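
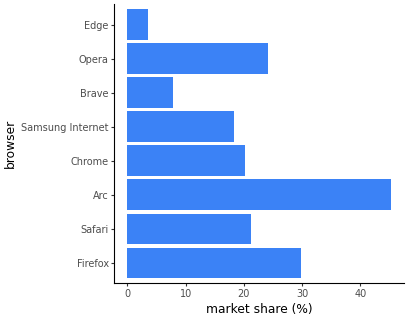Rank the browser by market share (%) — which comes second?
Top 3: Arc ≈ 45, Firefox ≈ 30, Opera ≈ 25.

Firefox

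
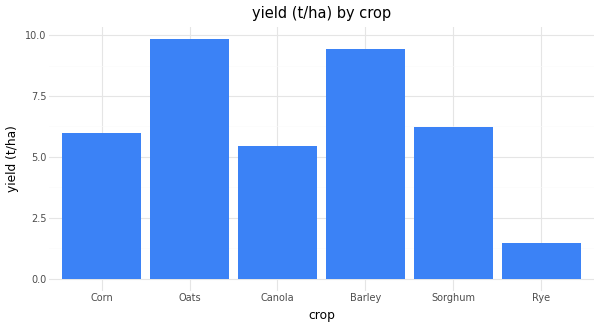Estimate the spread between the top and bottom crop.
≈ 9

Max Oats ≈ 10, min Rye ≈ 1; range ≈ 9.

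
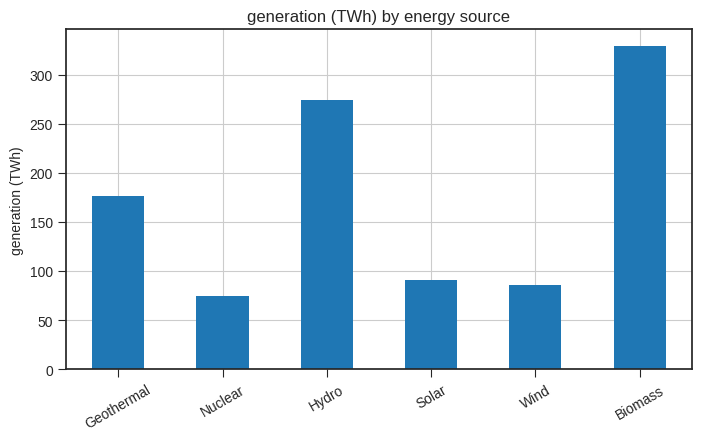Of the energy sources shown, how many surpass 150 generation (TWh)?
Above 150: Geothermal, Hydro, Biomass.

3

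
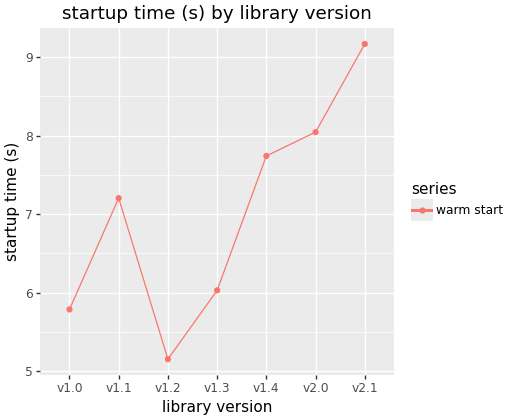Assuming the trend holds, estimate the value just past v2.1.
≈ 9.75

Last three: 7.5, 8.0, 9.0 → slope ≈ 0.75/step → next ≈ 9.75.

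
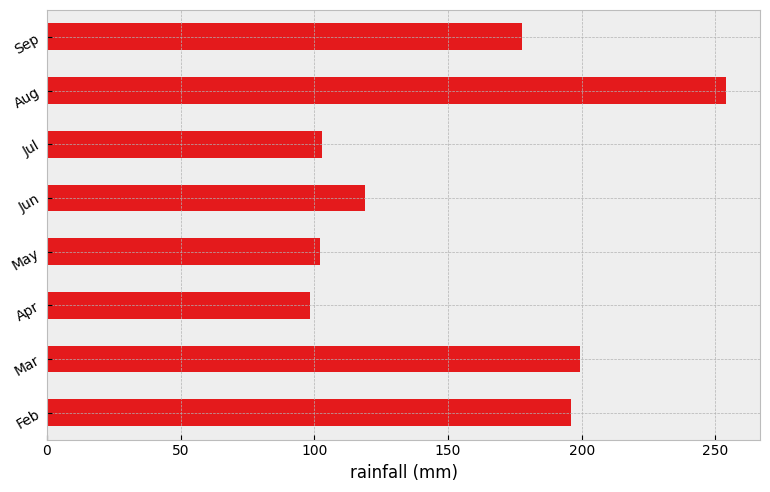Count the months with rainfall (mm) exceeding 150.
Above 150: Feb, Mar, Aug, Sep.

4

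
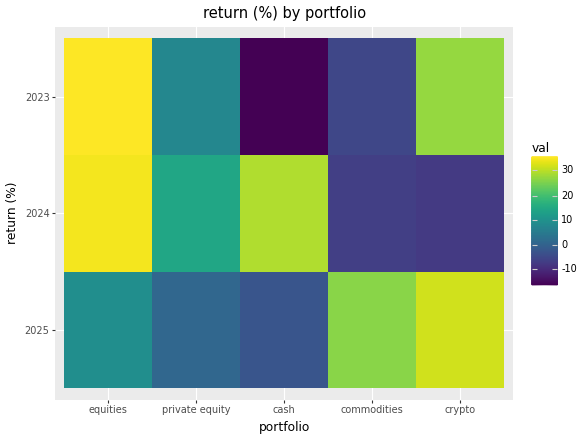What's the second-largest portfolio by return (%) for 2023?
crypto

Top 3 for 2023: equities ≈ 35, crypto ≈ 25, private equity ≈ 10.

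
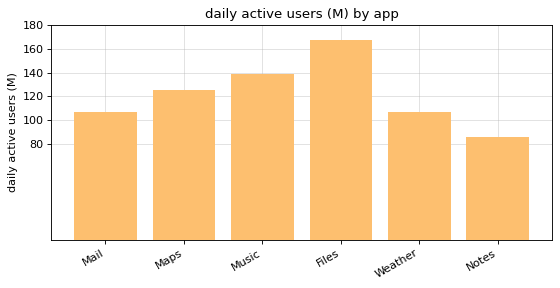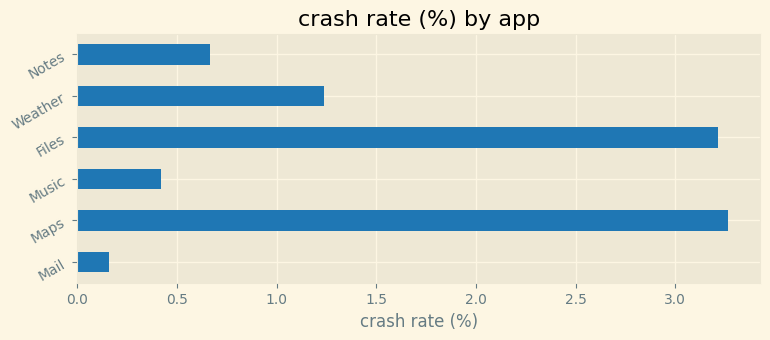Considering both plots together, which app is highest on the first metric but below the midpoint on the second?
Chart 2 median crash rate (%) ≈ 1; below-median apps: Mail, Music, Notes. Among those, Music has the highest daily active users (M) (≈ 140).

Music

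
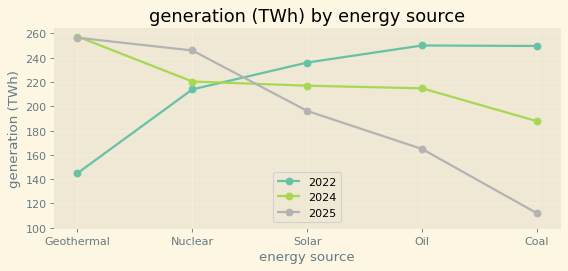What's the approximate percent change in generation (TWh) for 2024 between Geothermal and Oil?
≈ -15.4%

Geothermal ≈ 260, Oil ≈ 220; (220 − 260) / 260 ≈ -15.4%.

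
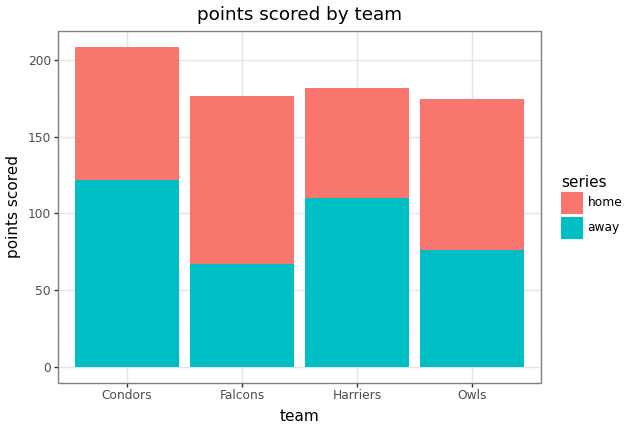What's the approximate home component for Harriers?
≈ 60

home top ≈ 180, bottom ≈ 120; segment ≈ 60.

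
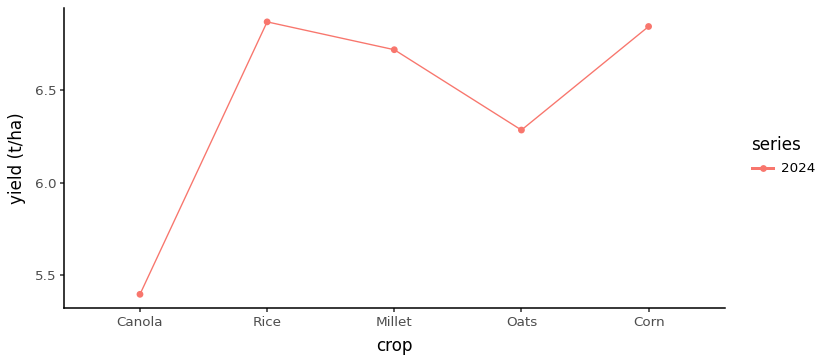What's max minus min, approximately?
Max Rice ≈ 6.8, min Canola ≈ 5.4; range ≈ 1.4.

≈ 1.4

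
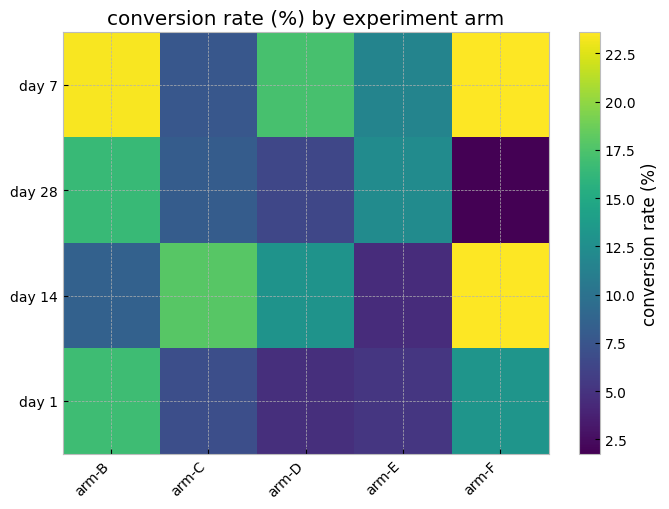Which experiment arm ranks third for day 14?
arm-D

Top 4 for day 14: arm-F ≈ 24, arm-C ≈ 18, arm-D ≈ 14, arm-B ≈ 8.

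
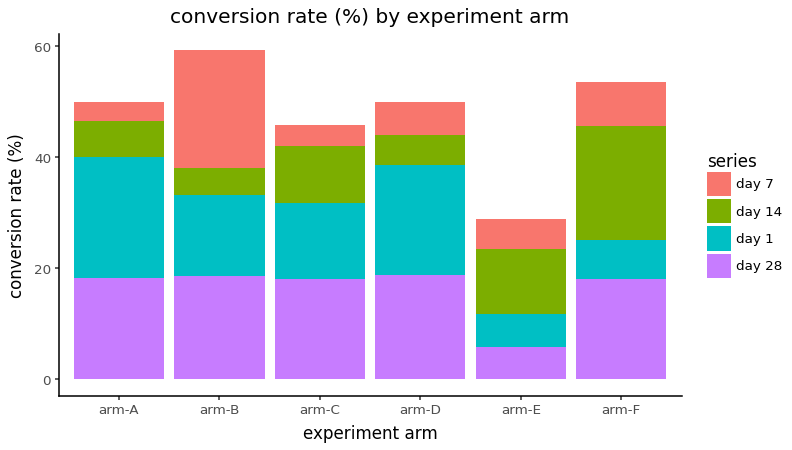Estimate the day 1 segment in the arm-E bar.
day 1 top ≈ 10, bottom ≈ 5; segment ≈ 5.

≈ 5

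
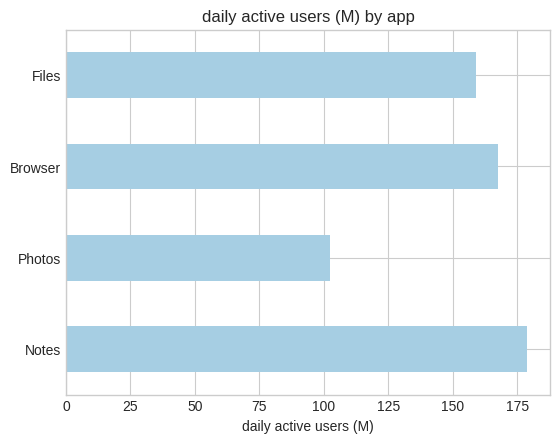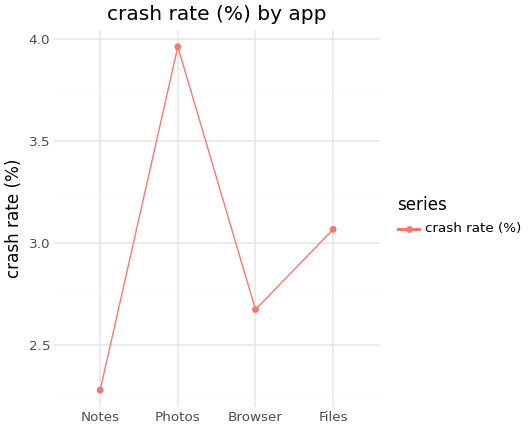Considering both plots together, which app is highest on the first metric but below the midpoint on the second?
Notes

Chart 2 median crash rate (%) ≈ 3; below-median apps: Notes, Browser. Among those, Notes has the highest daily active users (M) (≈ 180).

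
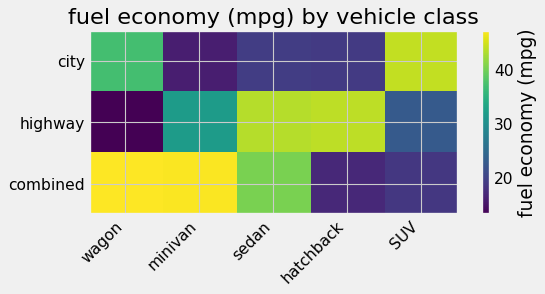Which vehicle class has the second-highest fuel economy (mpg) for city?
wagon

Top 3 for city: SUV ≈ 45, wagon ≈ 35, sedan ≈ 20.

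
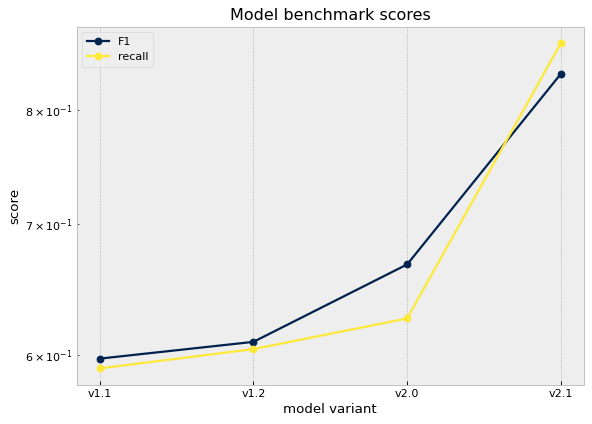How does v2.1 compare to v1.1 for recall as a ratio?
≈ 1.42×

v2.1 ≈ 0.85, v1.1 ≈ 0.60; 0.85/0.60 ≈ 1.42.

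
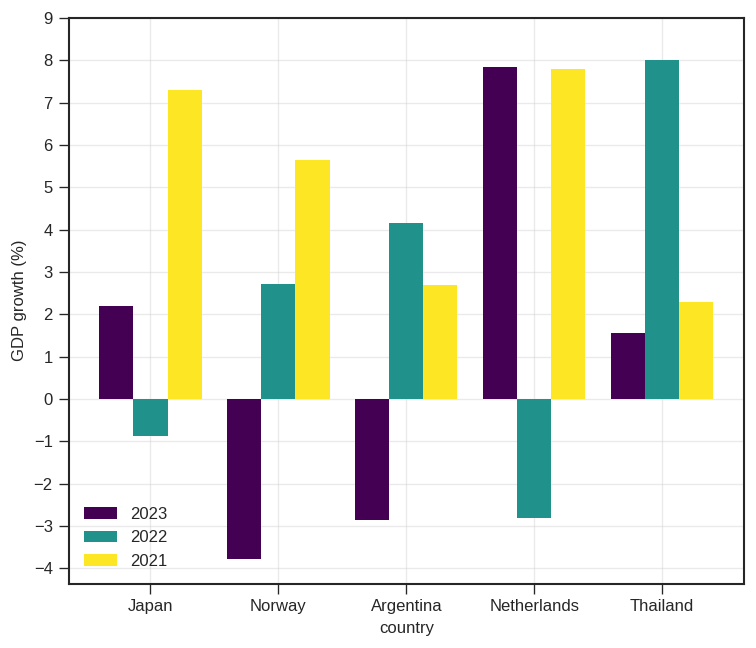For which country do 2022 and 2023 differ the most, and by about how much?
Netherlands, ≈ 11 %

Netherlands: 2022 ≈ -3, 2023 ≈ 8 → gap ≈ 11. Next-largest (Argentina) is only ≈ 7.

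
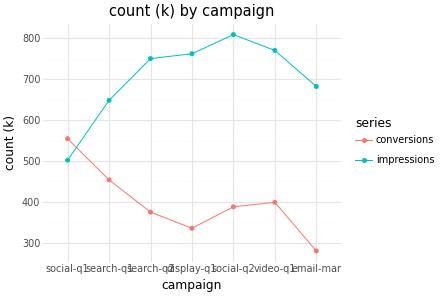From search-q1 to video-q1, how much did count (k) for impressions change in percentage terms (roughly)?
search-q1 ≈ 650, video-q1 ≈ 750; (750 − 650) / 650 ≈ +15.4%.

≈ +15.4%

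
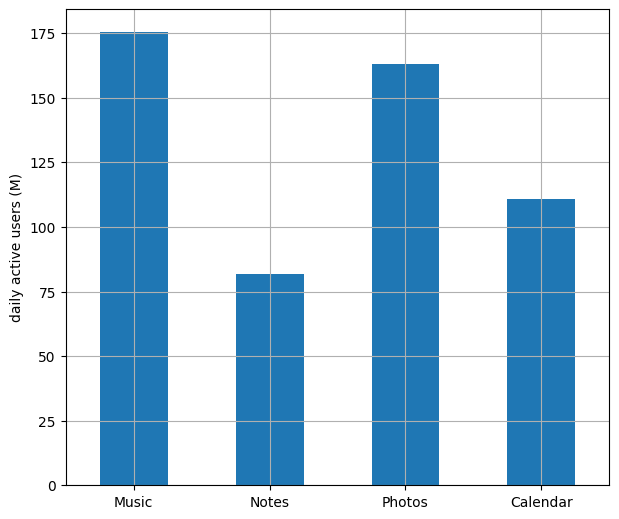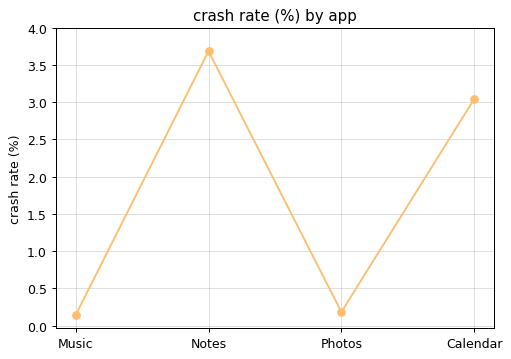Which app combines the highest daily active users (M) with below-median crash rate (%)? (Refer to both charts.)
Chart 2 median crash rate (%) ≈ 1.5; below-median apps: Music, Photos. Among those, Music has the highest daily active users (M) (≈ 180).

Music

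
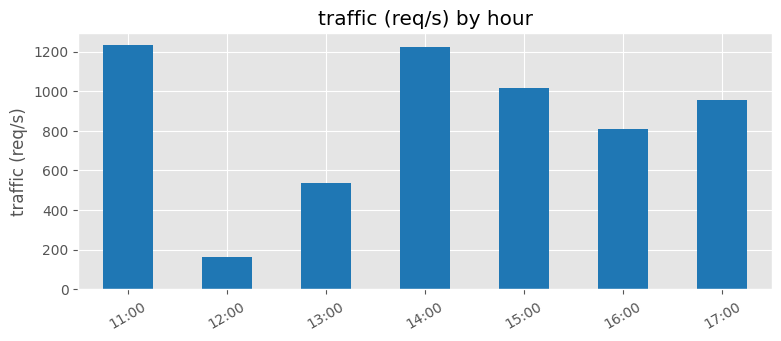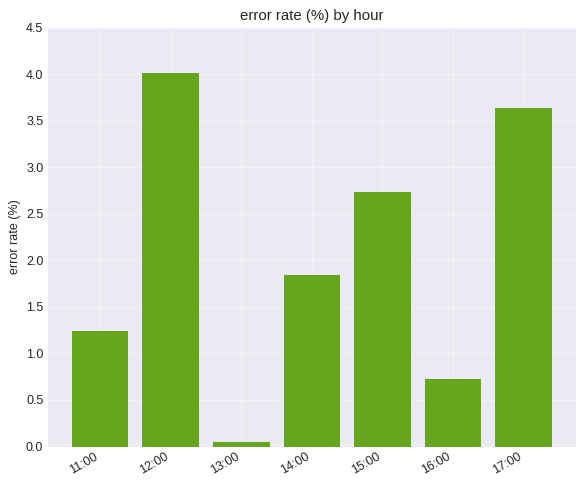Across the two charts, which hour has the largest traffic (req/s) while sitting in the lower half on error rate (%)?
Chart 2 median error rate (%) ≈ 2; below-median hours: 11:00, 13:00, 16:00. Among those, 11:00 has the highest traffic (req/s) (≈ 1200).

11:00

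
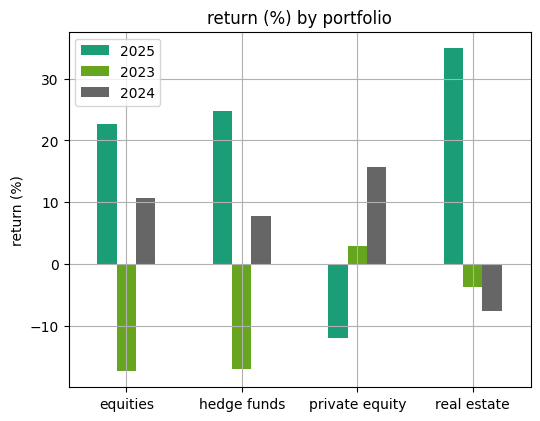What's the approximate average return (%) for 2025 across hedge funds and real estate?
≈ 30

(25 + 35) / 2 ≈ 30.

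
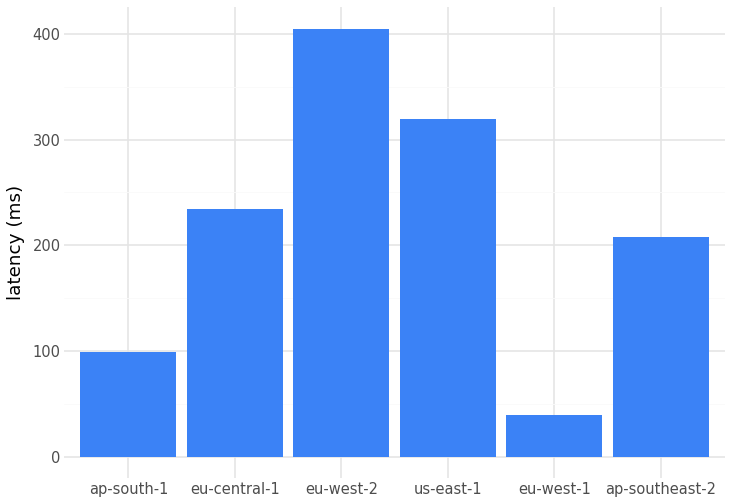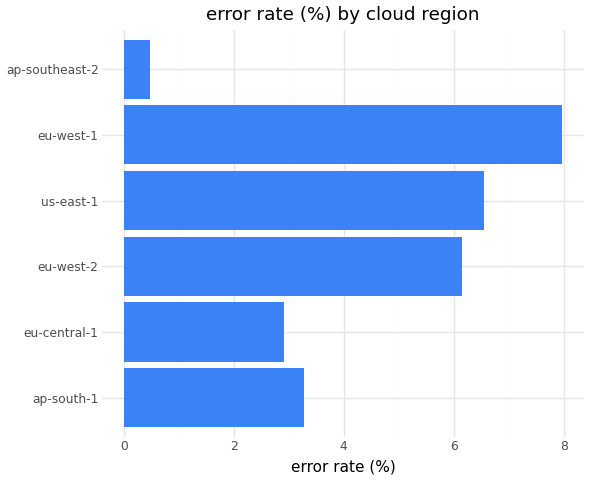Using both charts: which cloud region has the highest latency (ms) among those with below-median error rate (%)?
Chart 2 median error rate (%) ≈ 5; below-median cloud regions: ap-south-1, eu-central-1, ap-southeast-2. Among those, eu-central-1 has the highest latency (ms) (≈ 250).

eu-central-1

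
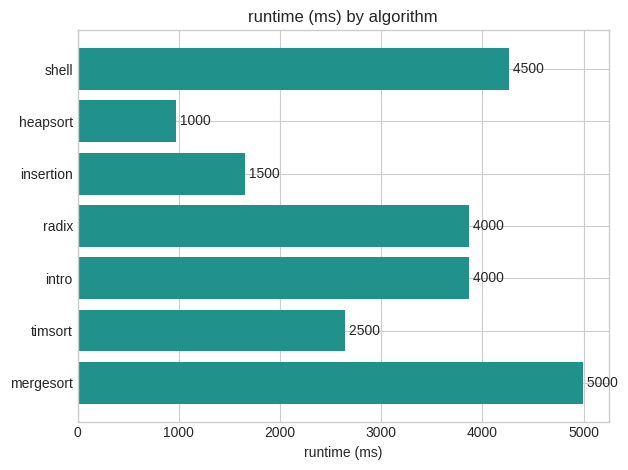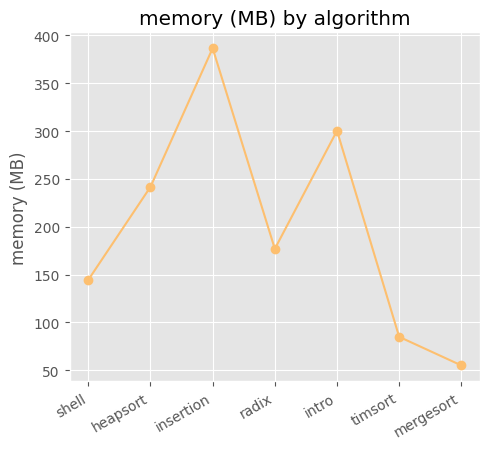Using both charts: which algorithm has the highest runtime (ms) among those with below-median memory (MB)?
mergesort

Chart 2 median memory (MB) ≈ 200; below-median algorithms: shell, timsort, mergesort. Among those, mergesort has the highest runtime (ms) (≈ 5000).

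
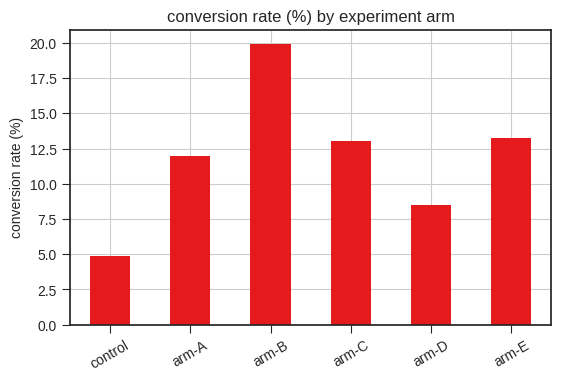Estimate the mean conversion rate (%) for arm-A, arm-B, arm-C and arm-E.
(12 + 20 + 14 + 14) / 4 ≈ 15.

≈ 15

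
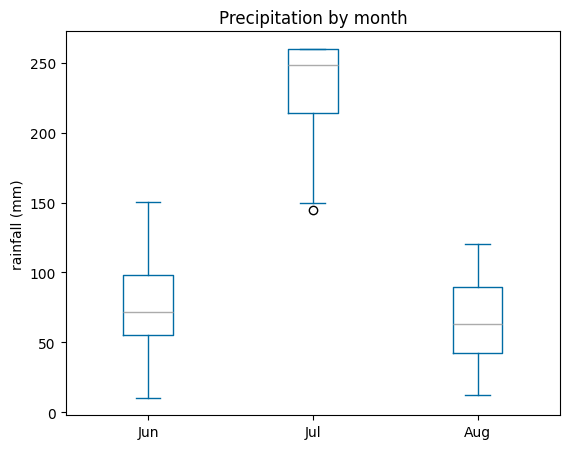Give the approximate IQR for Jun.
Q3 ≈ 100, Q1 ≈ 60; IQR ≈ 40.

≈ 40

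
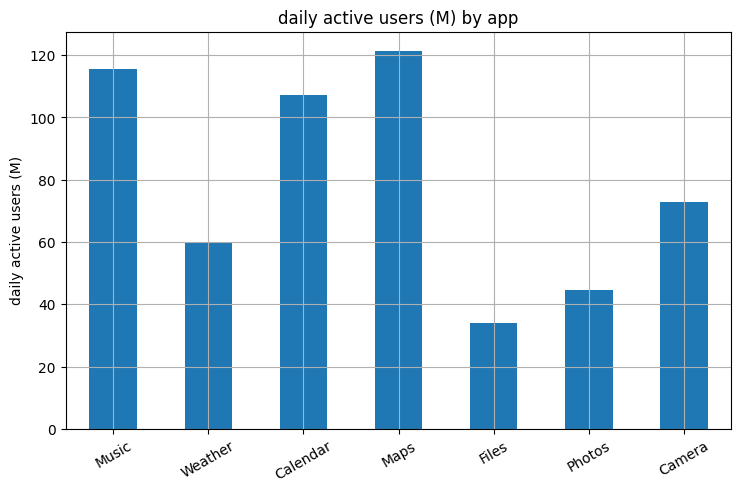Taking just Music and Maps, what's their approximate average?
≈ 120

(120 + 120) / 2 ≈ 120.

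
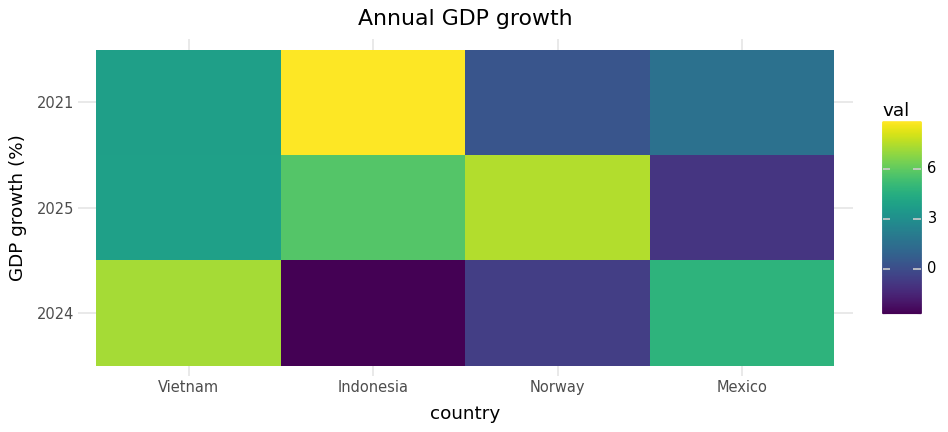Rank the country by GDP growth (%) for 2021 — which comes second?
Top 3 for 2021: Indonesia ≈ 9, Vietnam ≈ 4, Mexico ≈ 2.

Vietnam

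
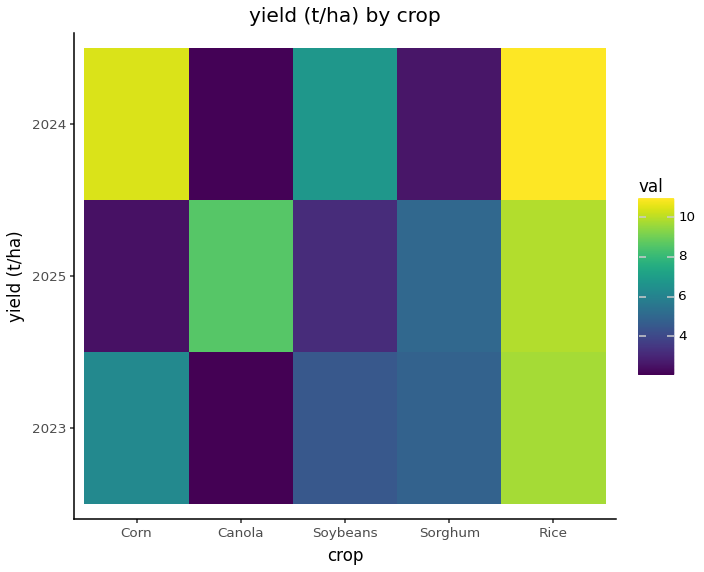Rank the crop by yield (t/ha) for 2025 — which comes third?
Top 4 for 2025: Rice ≈ 10, Canola ≈ 9, Sorghum ≈ 5, Soybeans ≈ 3.

Sorghum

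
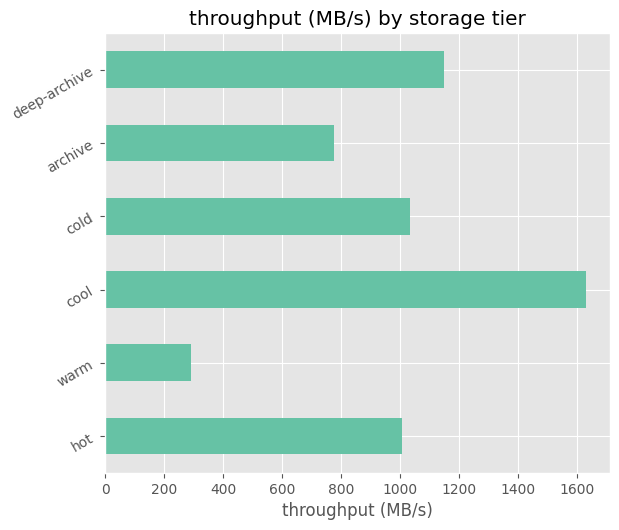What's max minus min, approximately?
≈ 1400

Max cool ≈ 1600, min warm ≈ 200; range ≈ 1400.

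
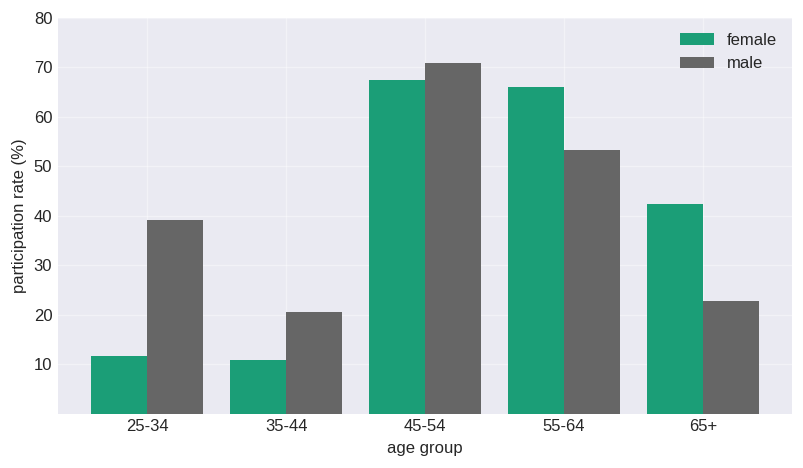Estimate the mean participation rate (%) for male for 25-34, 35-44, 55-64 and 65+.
≈ 32

(40 + 20 + 50 + 20) / 4 ≈ 32.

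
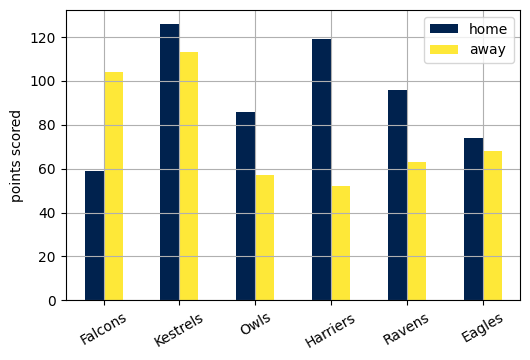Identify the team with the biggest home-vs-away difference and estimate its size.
Harriers, ≈ 60

Harriers: home ≈ 120, away ≈ 60 → gap ≈ 60. Next-largest (Falcons) is only ≈ 40.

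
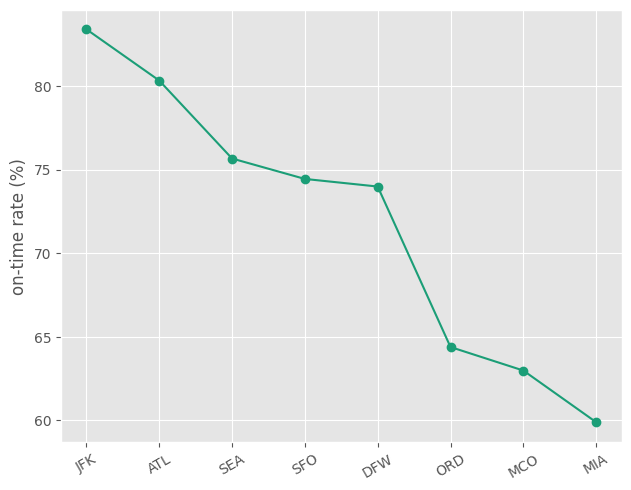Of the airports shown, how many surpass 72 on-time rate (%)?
Above 72: JFK, ATL, SEA, SFO, DFW.

5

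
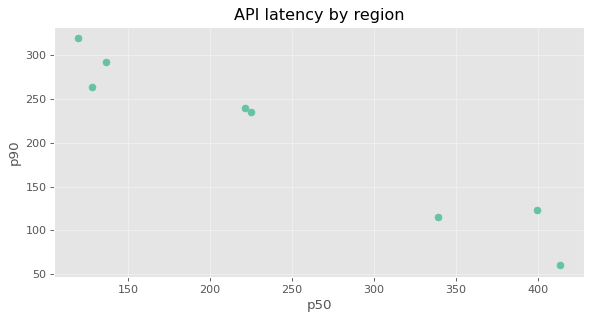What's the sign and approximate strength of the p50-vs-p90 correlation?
negative, strong

Points are negatively correlated; strong (|r| ≈ 1.0).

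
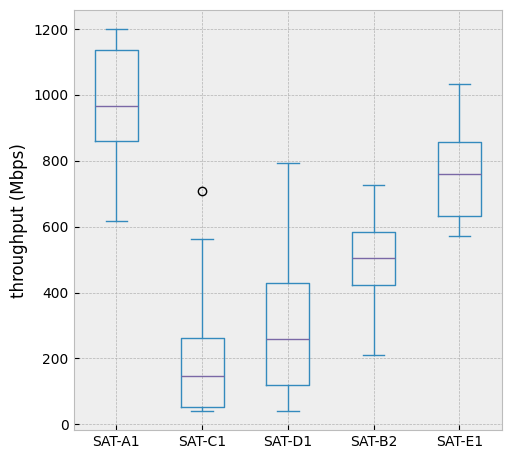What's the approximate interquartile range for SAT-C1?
Q3 ≈ 300, Q1 ≈ 100; IQR ≈ 200.

≈ 200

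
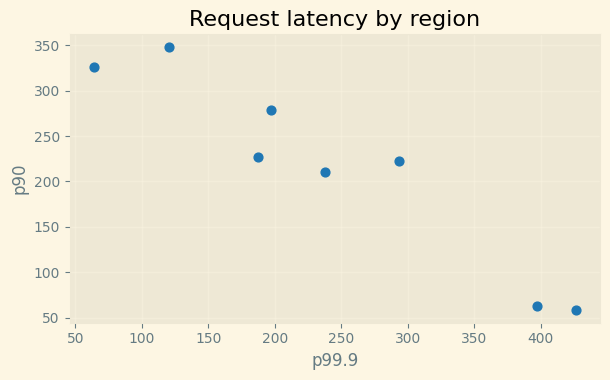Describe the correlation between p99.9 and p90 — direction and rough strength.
negative, strong

Points are negatively correlated; strong (|r| ≈ 1.0).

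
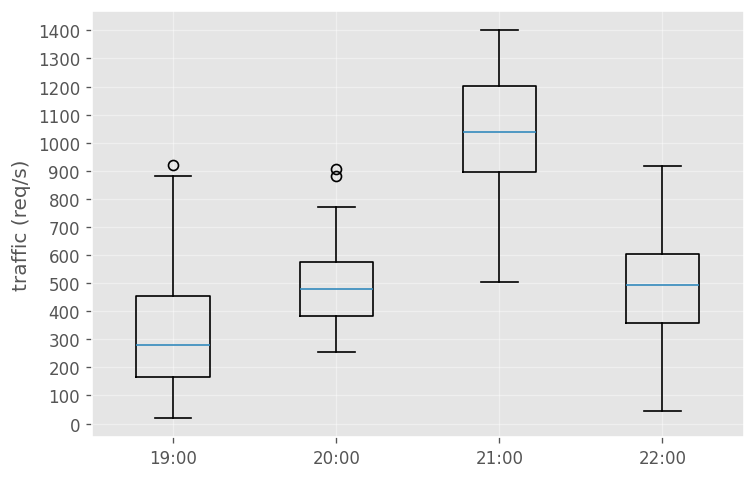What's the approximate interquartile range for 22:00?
≈ 200

Q3 ≈ 600, Q1 ≈ 400; IQR ≈ 200.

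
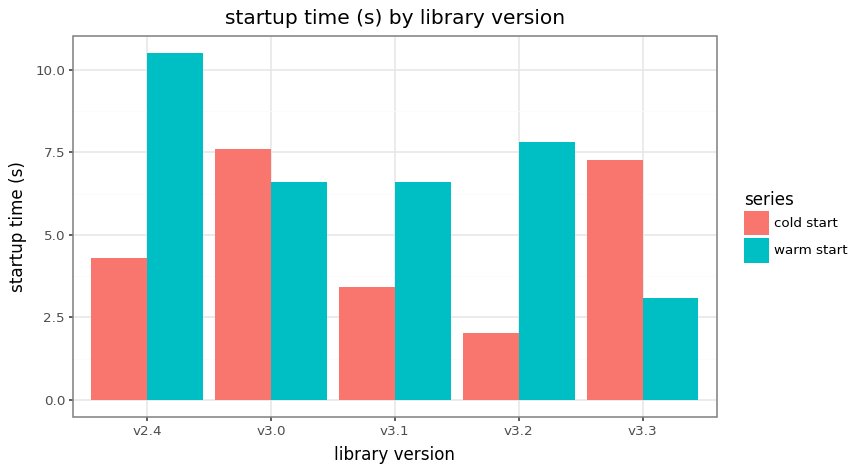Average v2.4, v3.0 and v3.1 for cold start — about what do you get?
(4 + 8 + 3) / 3 ≈ 5.

≈ 5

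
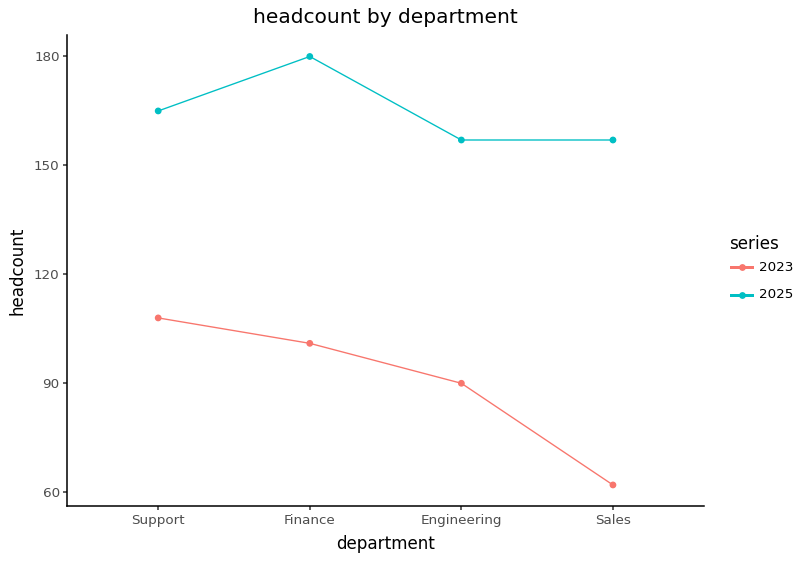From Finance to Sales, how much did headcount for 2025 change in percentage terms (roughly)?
Finance ≈ 180, Sales ≈ 160; (160 − 180) / 180 ≈ -11.1%.

≈ -11.1%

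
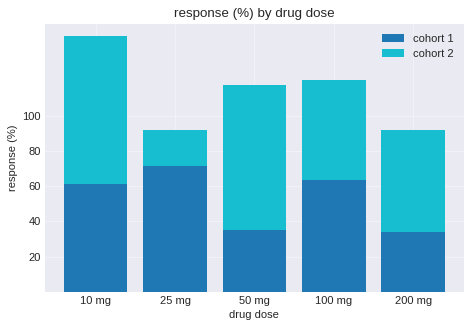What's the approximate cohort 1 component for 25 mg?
cohort 1 top ≈ 80, bottom ≈ 0; segment ≈ 80.

≈ 80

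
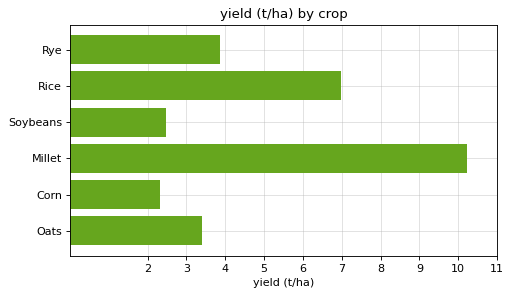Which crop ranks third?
Rye

Top 4: Millet ≈ 10, Rice ≈ 7, Rye ≈ 4, Oats ≈ 3.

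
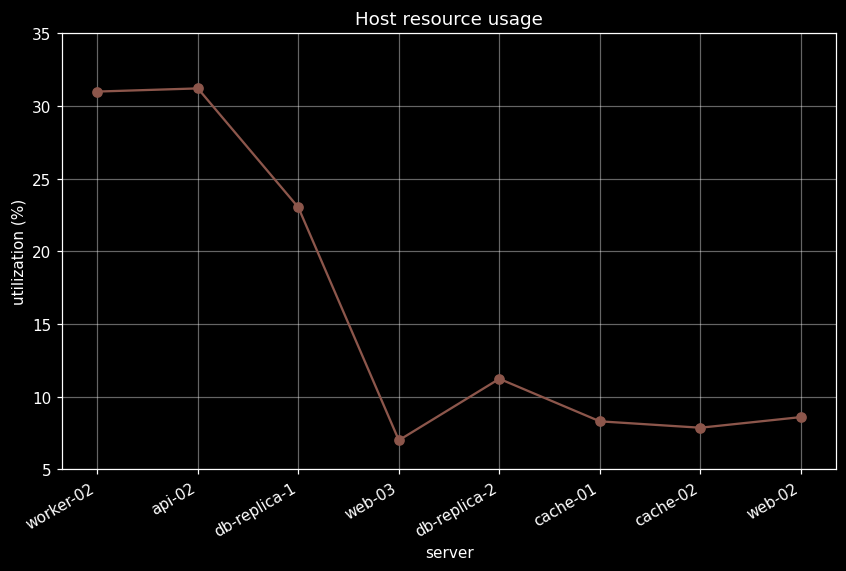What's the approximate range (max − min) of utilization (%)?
Max api-02 ≈ 30, min web-03 ≈ 5; range ≈ 25.

≈ 25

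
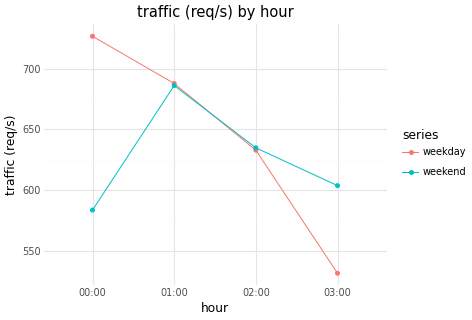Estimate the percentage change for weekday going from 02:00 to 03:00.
≈ -15.6%

02:00 ≈ 640, 03:00 ≈ 540; (540 − 640) / 640 ≈ -15.6%.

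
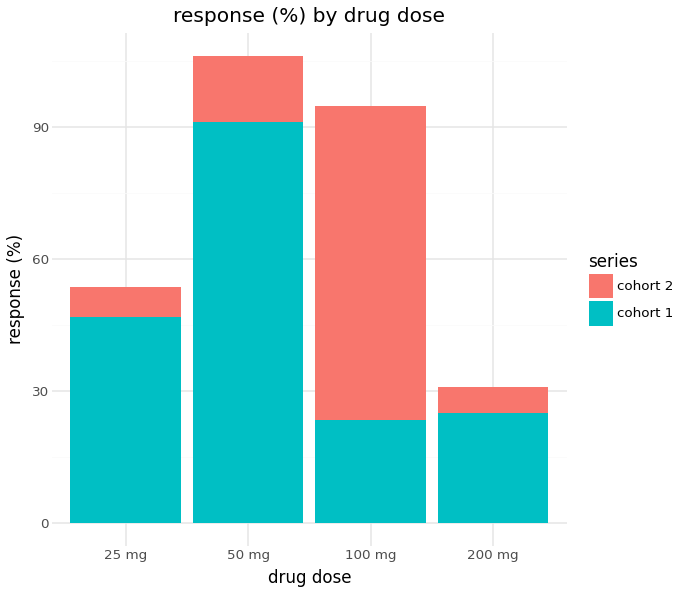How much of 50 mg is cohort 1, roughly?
cohort 1 top ≈ 90, bottom ≈ 0; segment ≈ 90.

≈ 90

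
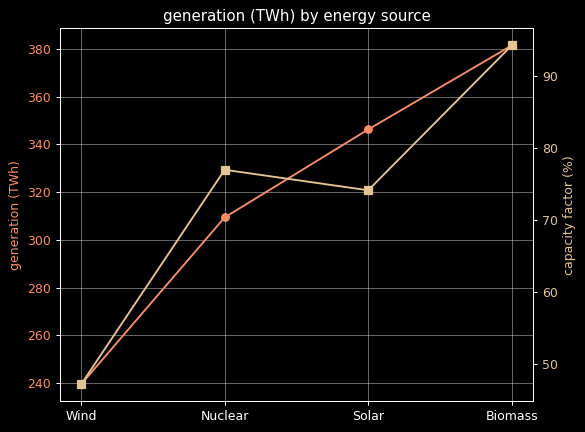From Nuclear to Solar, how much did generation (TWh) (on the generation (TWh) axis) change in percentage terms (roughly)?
Nuclear ≈ 300, Solar ≈ 340; (340 − 300) / 300 ≈ +13.3%.

≈ +13.3%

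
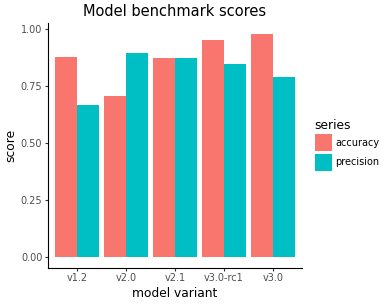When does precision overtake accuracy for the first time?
v1.2: precision ≈ 0.7 vs accuracy ≈ 0.9 (not yet); v2.0: precision ≈ 0.9 vs accuracy ≈ 0.7 (first crossover).

v2.0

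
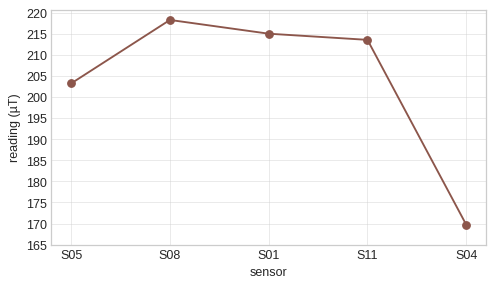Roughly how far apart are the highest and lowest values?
≈ 50

Max S08 ≈ 220, min S04 ≈ 170; range ≈ 50.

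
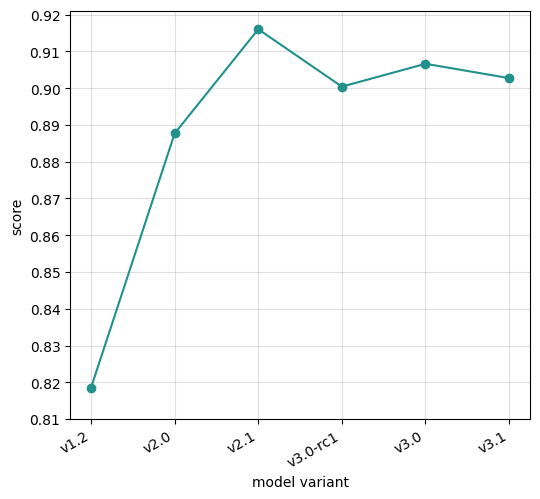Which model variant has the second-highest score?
v3.0

Top 3: v2.1 ≈ 0.92, v3.0 ≈ 0.91, v3.1 ≈ 0.90.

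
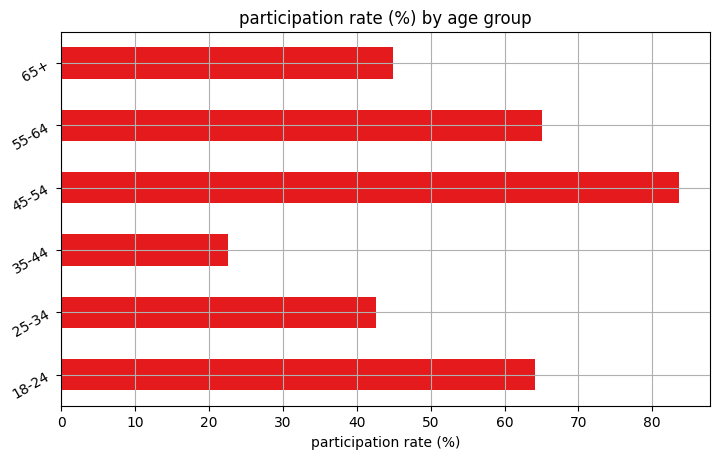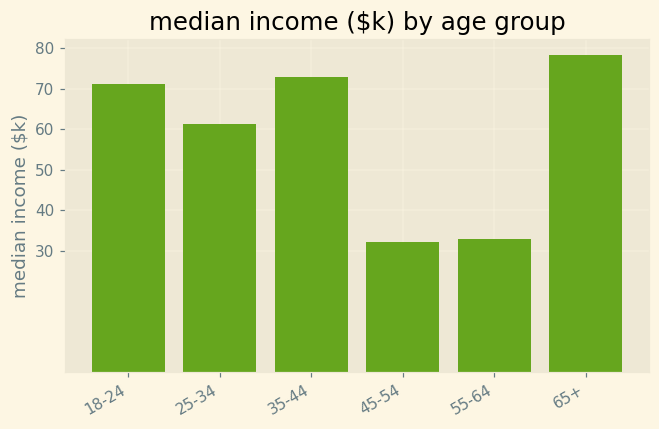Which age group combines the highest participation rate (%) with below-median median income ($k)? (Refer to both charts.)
Chart 2 median median income ($k) ≈ 70; below-median age groups: 25-34, 45-54, 55-64. Among those, 45-54 has the highest participation rate (%) (≈ 80).

45-54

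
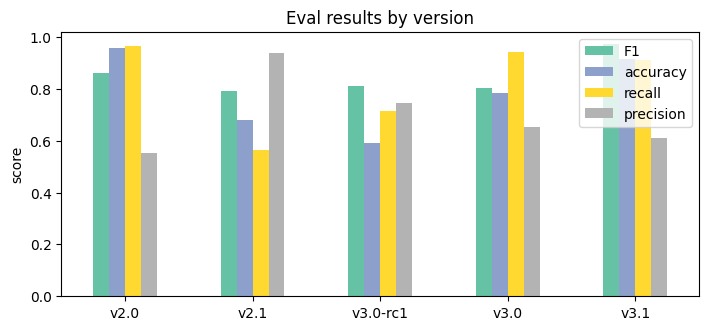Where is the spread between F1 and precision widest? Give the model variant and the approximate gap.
v3.1: F1 ≈ 1.0, precision ≈ 0.6 → gap ≈ 0.4. Next-largest (v2.0) is only ≈ 0.3.

v3.1, ≈ 0.4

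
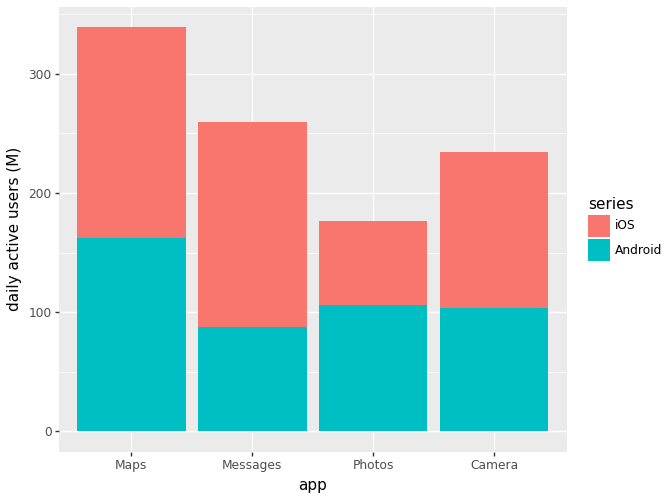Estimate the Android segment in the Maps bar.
≈ 150

Android top ≈ 150, bottom ≈ 0; segment ≈ 150.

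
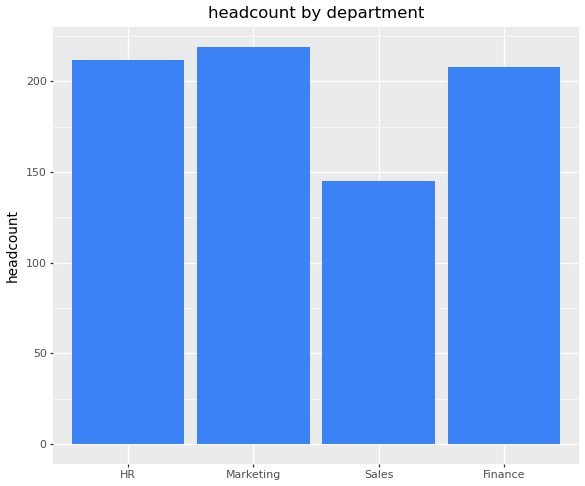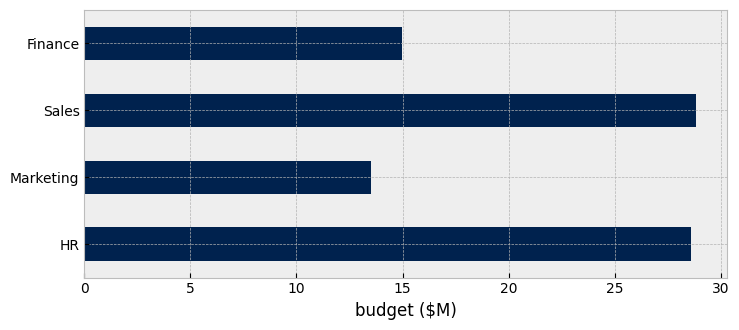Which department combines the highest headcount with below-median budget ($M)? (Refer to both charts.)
Chart 2 median budget ($M) ≈ 20; below-median departments: Marketing, Finance. Among those, Marketing has the highest headcount (≈ 225).

Marketing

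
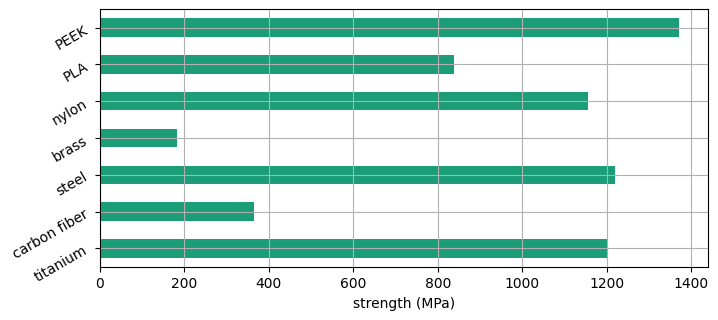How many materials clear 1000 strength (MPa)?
Above 1000: titanium, steel, nylon, PEEK.

4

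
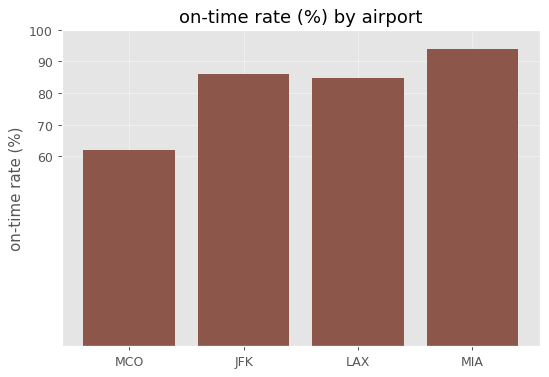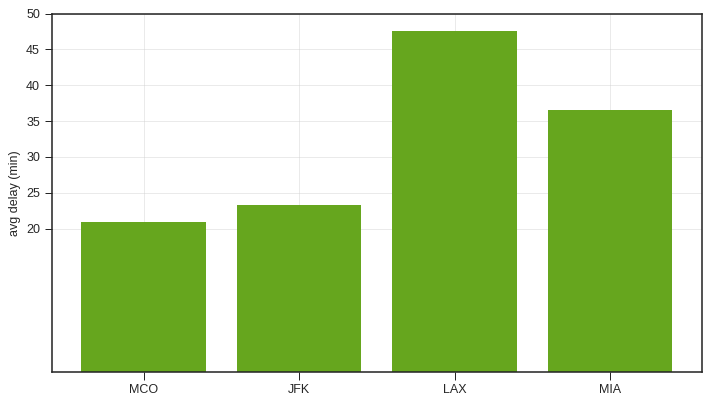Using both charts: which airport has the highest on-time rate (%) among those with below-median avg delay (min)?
Chart 2 median avg delay (min) ≈ 30; below-median airports: MCO, JFK. Among those, JFK has the highest on-time rate (%) (≈ 90).

JFK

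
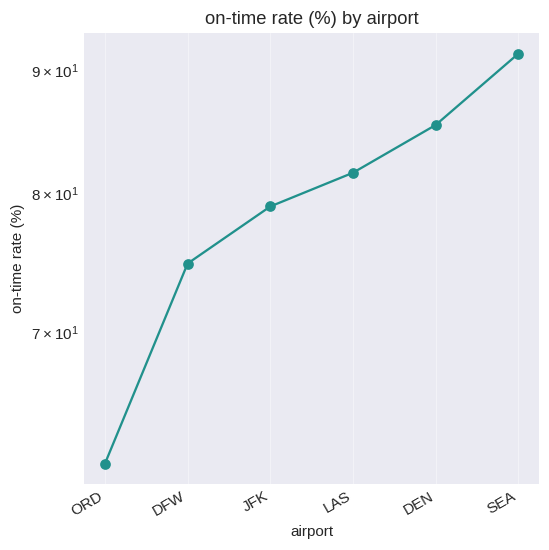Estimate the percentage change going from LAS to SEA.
≈ +12.5%

LAS ≈ 80, SEA ≈ 90; (90 − 80) / 80 ≈ +12.5%.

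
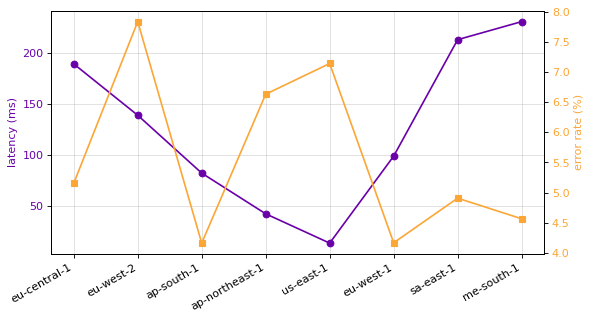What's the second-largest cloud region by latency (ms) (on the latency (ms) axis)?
Top 3 (on the latency (ms) axis): me-south-1 ≈ 240, sa-east-1 ≈ 220, eu-central-1 ≈ 180.

sa-east-1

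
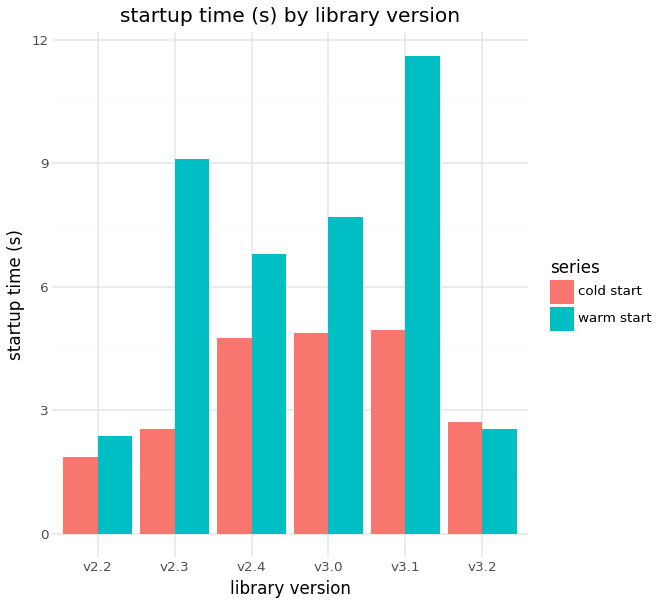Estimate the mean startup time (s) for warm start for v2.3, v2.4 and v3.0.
(9 + 7 + 8) / 3 ≈ 8.

≈ 8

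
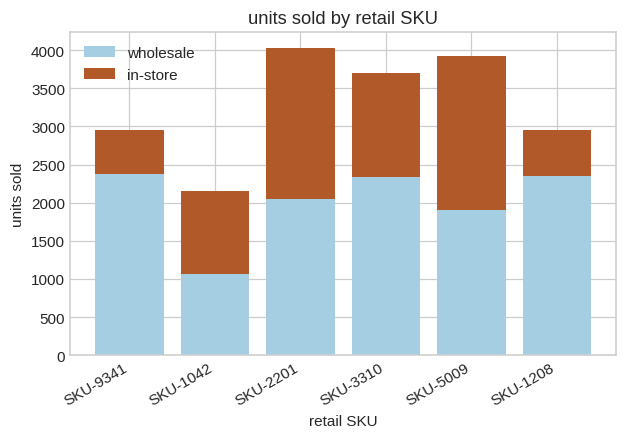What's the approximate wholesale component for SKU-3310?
≈ 2500

wholesale top ≈ 2500, bottom ≈ 0; segment ≈ 2500.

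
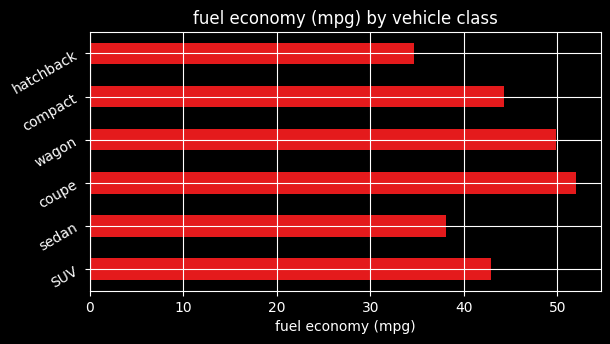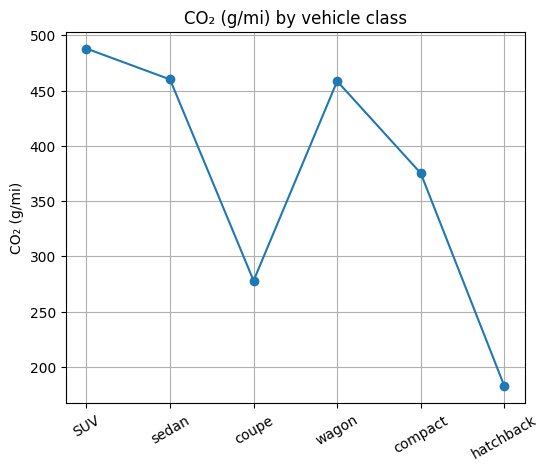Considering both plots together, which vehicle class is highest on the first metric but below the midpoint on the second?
coupe

Chart 2 median CO₂ (g/mi) ≈ 400; below-median vehicle classes: coupe, compact, hatchback. Among those, coupe has the highest fuel economy (mpg) (≈ 50).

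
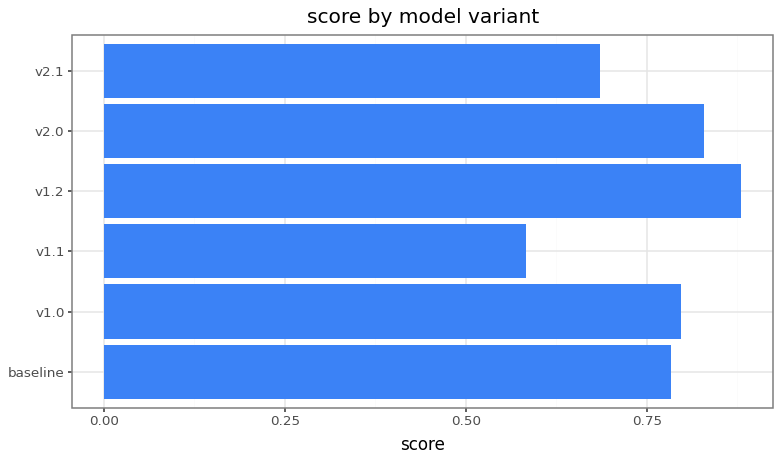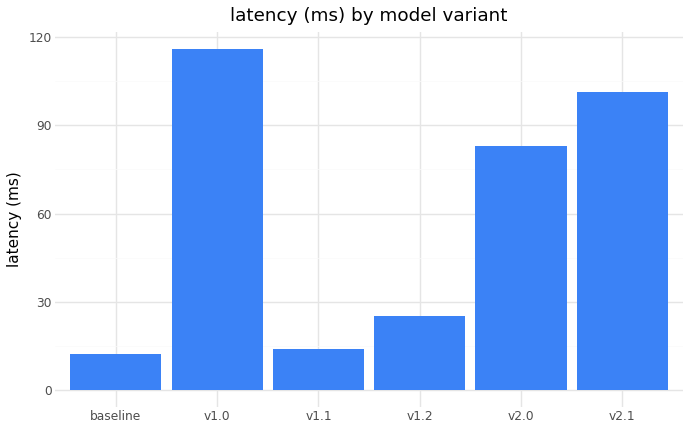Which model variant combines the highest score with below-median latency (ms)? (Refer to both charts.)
Chart 2 median latency (ms) ≈ 60; below-median model variants: baseline, v1.1, v1.2. Among those, v1.2 has the highest score (≈ 0.9).

v1.2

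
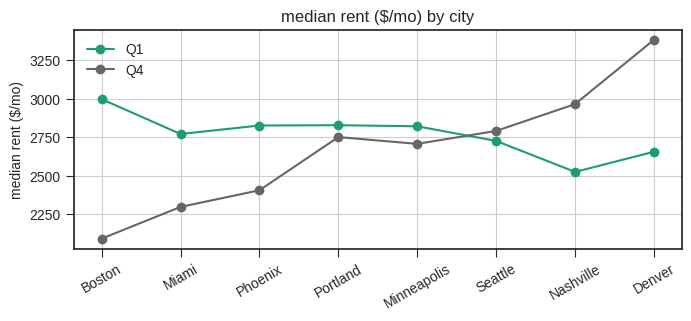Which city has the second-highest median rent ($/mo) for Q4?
Nashville

Top 3 for Q4: Denver ≈ 3400, Nashville ≈ 3000, Seattle ≈ 2800.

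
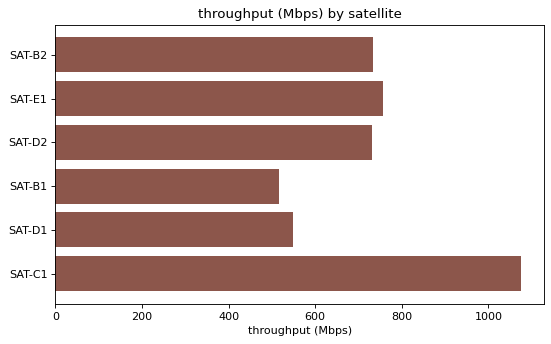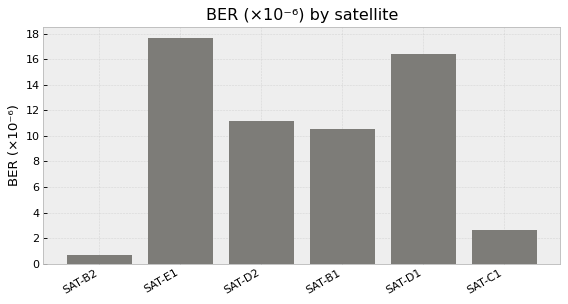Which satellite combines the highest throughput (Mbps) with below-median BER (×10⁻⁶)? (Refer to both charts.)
SAT-C1

Chart 2 median BER (×10⁻⁶) ≈ 10; below-median satellites: SAT-B2, SAT-B1, SAT-C1. Among those, SAT-C1 has the highest throughput (Mbps) (≈ 1100).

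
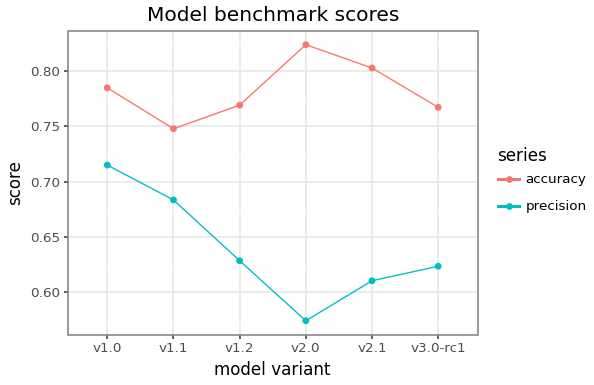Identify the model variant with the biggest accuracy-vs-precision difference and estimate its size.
v2.0, ≈ 0.25

v2.0: accuracy ≈ 0.80, precision ≈ 0.55 → gap ≈ 0.25. Next-largest (v2.1) is only ≈ 0.20.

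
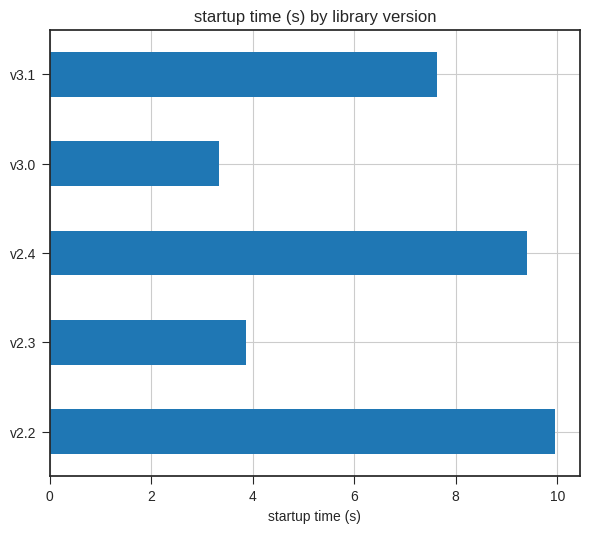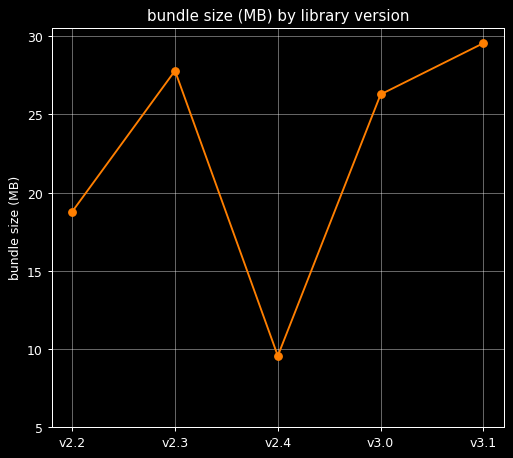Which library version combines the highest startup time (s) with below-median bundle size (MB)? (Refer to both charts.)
Chart 2 median bundle size (MB) ≈ 25; below-median library versions: v2.2, v2.4. Among those, v2.2 has the highest startup time (s) (≈ 10).

v2.2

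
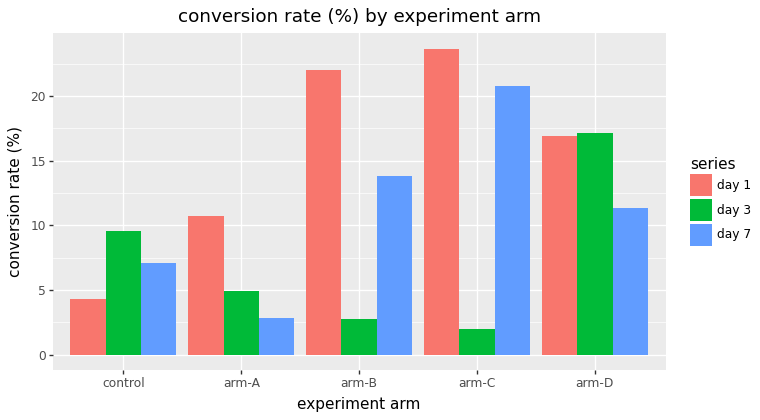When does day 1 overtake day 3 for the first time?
control: day 1 ≈ 4 vs day 3 ≈ 10 (not yet); arm-A: day 1 ≈ 10 vs day 3 ≈ 4 (first crossover).

arm-A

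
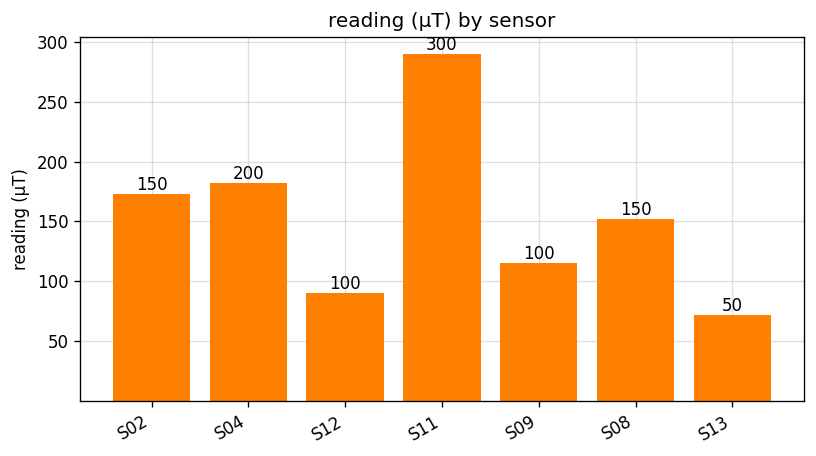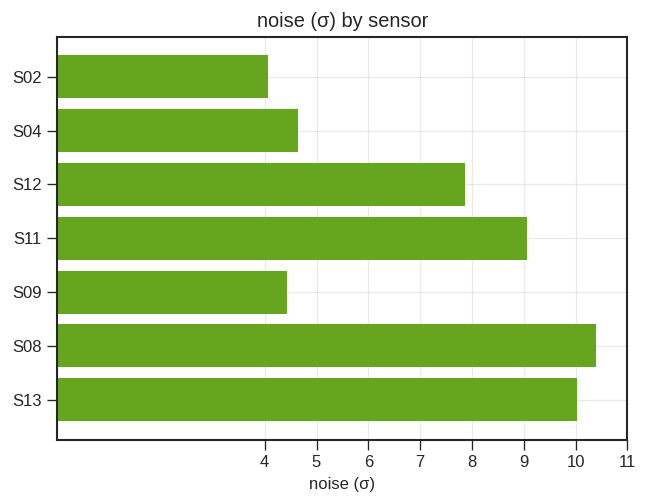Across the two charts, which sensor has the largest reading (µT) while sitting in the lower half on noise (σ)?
S04

Chart 2 median noise (σ) ≈ 8; below-median sensors: S02, S04, S09. Among those, S04 has the highest reading (µT) (≈ 200).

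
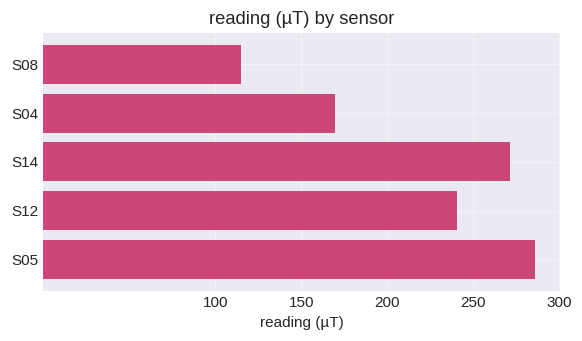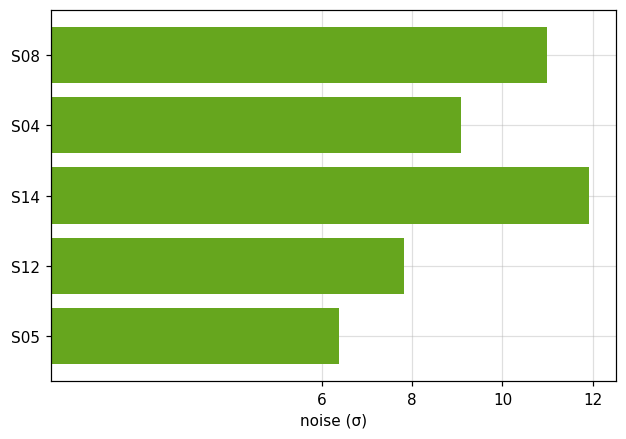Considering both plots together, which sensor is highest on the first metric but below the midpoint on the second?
S05

Chart 2 median noise (σ) ≈ 10; below-median sensors: S12, S05. Among those, S05 has the highest reading (µT) (≈ 300).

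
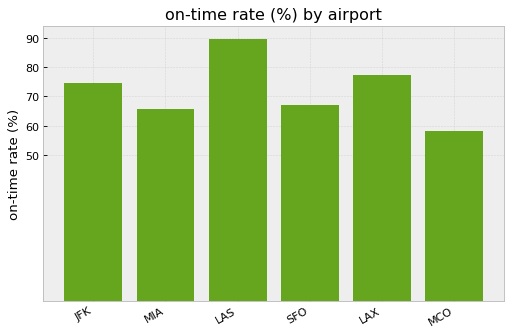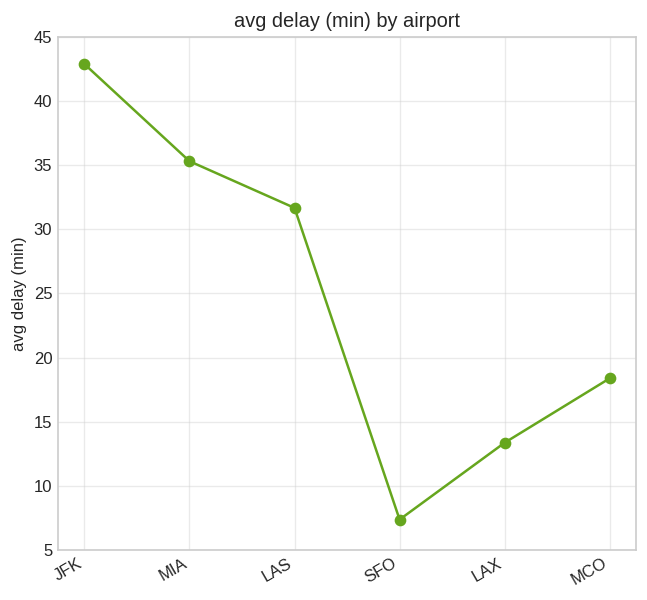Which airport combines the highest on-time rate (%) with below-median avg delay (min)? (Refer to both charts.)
Chart 2 median avg delay (min) ≈ 25; below-median airports: SFO, LAX, MCO. Among those, LAX has the highest on-time rate (%) (≈ 80).

LAX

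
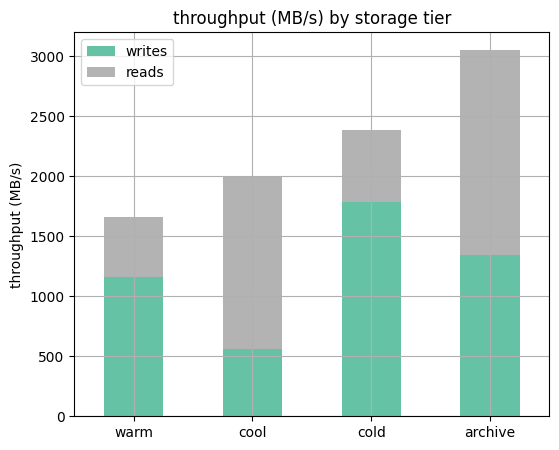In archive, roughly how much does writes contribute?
≈ 1500

writes top ≈ 1500, bottom ≈ 0; segment ≈ 1500.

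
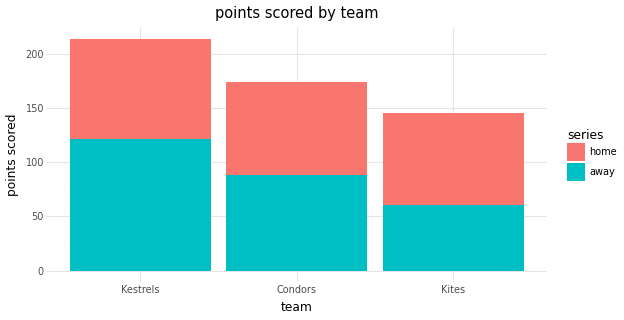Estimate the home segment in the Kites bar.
home top ≈ 140, bottom ≈ 60; segment ≈ 80.

≈ 80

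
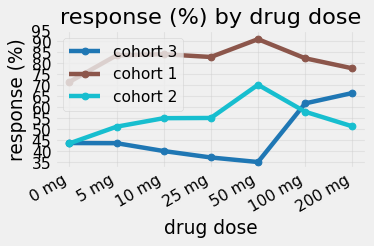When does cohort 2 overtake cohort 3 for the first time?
5 mg

0 mg: cohort 2 ≈ 45 vs cohort 3 ≈ 45 (not yet); 5 mg: cohort 2 ≈ 50 vs cohort 3 ≈ 45 (first crossover).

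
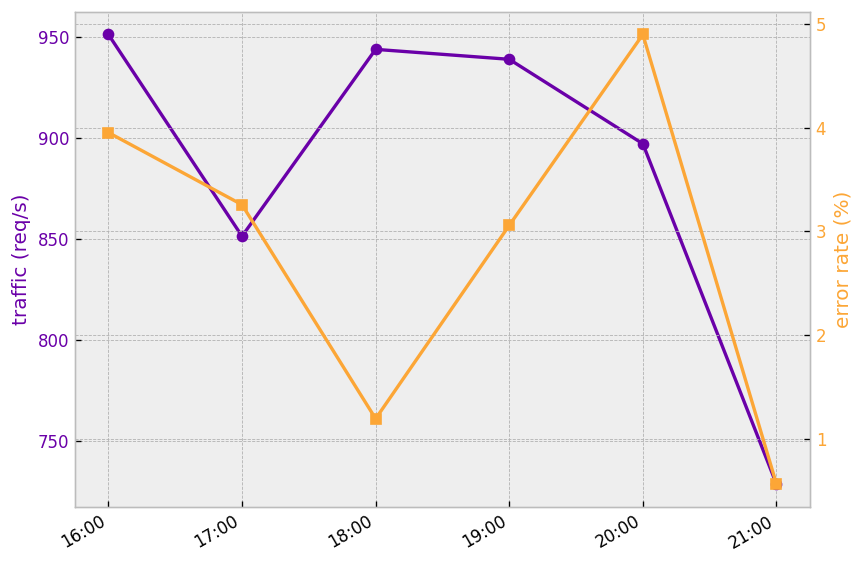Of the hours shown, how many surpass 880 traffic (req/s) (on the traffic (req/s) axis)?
4

Above 880: 16:00, 18:00, 19:00, 20:00.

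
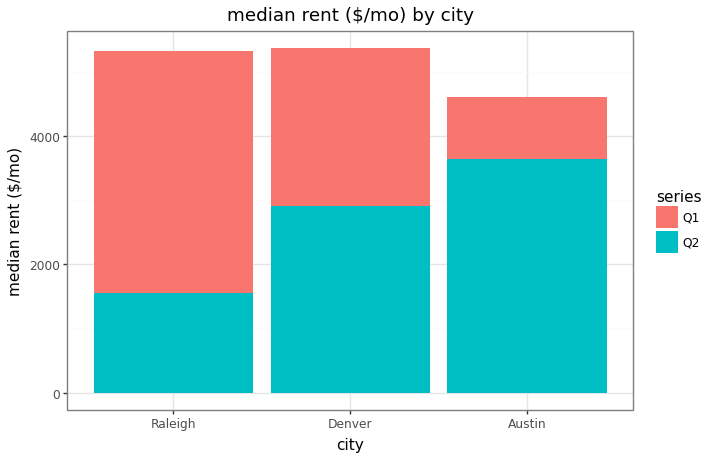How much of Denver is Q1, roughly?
Q1 top ≈ 5500, bottom ≈ 3000; segment ≈ 2500.

≈ 2500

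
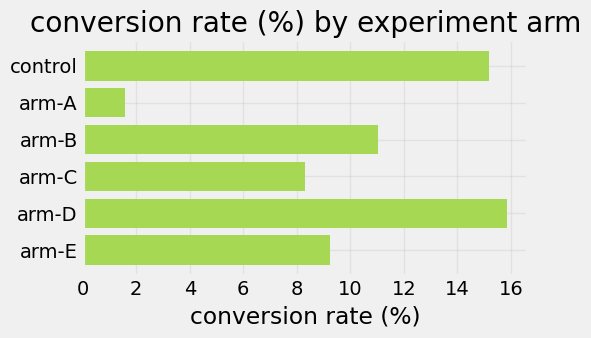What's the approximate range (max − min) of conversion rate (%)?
≈ 14

Max arm-D ≈ 16, min arm-A ≈ 2; range ≈ 14.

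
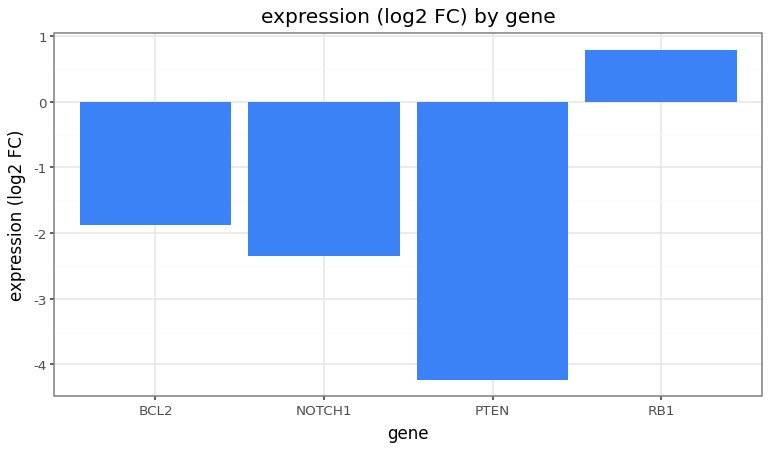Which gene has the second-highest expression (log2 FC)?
Top 3: RB1 ≈ 1.0, BCL2 ≈ -2.0, NOTCH1 ≈ -2.5.

BCL2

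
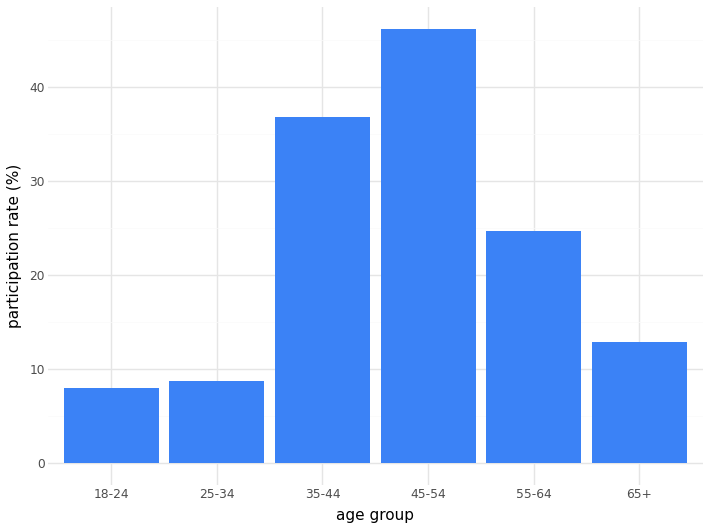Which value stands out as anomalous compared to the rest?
45-54 ≈ 45; the rest sit between ≈ 10 and ≈ 35.

45-54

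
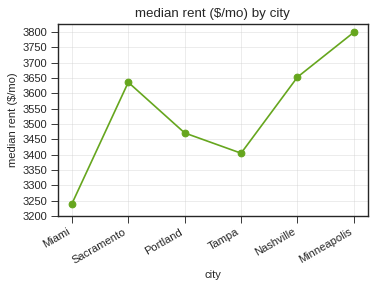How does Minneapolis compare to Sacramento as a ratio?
≈ 1.04×

Minneapolis ≈ 3800, Sacramento ≈ 3650; 3800/3650 ≈ 1.04.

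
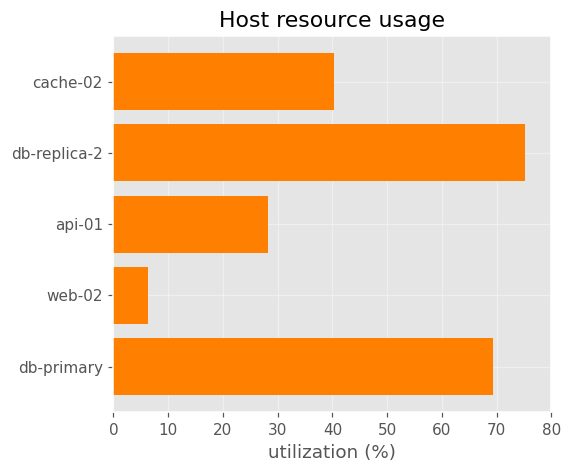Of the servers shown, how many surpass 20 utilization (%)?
Above 20: cache-02, db-replica-2, api-01, db-primary.

4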